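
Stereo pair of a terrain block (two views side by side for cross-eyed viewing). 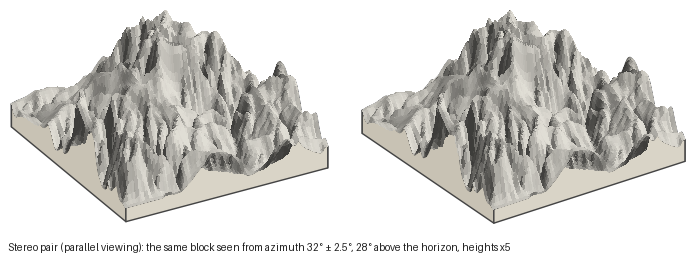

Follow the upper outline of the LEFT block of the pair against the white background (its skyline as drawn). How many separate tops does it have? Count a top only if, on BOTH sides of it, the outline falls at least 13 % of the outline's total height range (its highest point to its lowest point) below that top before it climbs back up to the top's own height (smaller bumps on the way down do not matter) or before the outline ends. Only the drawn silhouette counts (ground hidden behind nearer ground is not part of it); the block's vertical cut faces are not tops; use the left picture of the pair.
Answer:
2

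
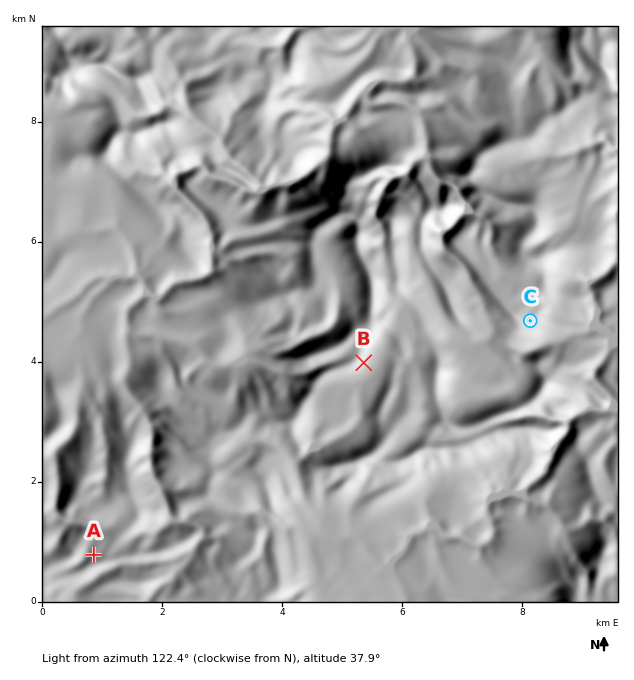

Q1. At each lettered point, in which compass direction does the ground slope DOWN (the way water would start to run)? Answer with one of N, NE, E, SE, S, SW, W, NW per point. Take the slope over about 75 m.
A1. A N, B SE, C E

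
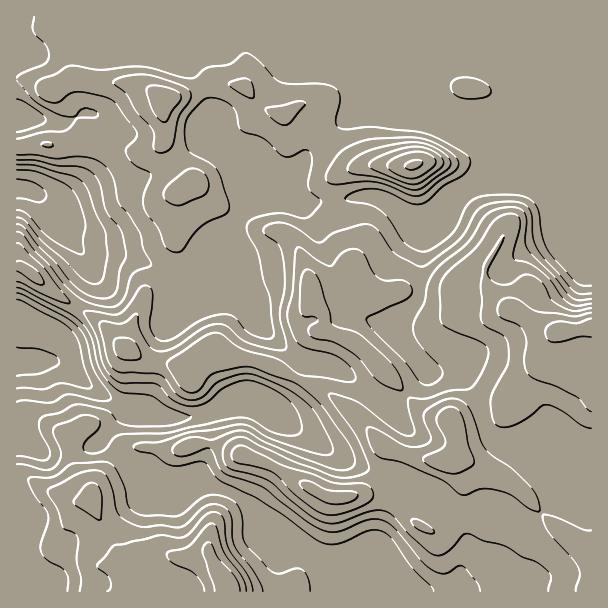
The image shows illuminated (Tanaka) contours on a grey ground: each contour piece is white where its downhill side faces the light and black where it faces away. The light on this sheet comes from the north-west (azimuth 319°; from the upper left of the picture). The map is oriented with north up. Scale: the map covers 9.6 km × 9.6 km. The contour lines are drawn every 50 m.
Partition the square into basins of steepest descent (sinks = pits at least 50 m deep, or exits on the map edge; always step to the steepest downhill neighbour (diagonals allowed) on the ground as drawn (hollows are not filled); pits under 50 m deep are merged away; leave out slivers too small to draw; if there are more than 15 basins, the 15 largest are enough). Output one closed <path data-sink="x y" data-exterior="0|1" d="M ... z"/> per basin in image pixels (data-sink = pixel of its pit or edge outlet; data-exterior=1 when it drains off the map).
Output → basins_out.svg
<path data-sink="17 188" data-exterior="1" d="M222 82l-12 2-18 8-25 6-4 9 3 22-2 11-5 6-9 5-19 0-11-5-31-6-8 0-13 5-51 1-1 120 8 2 29 24 43 27 27 29 20 12 45 8 13-13 6-3 11 0 9 4 18 2 27 8 31 16 20 8 27 19 35 38-7 26-6 10-10 10-15 5-15 0-77-40-18-4-21-9-21-1-15 6-19 0-14-4-13 0-8 4-29 32-5 9 0 6-6 3-14 0-22-8-23-14-10-2-1 115 575 1 1-365-16-1-9-4-9-11-31 5-17 9-20 33-4 9 0 14 2 5-8-4-7 0-11 2-16 11-26 0-13-5-29 6-12-1-8-10-8-25-13-29-5-24 0-25 9-8 19-7-9-3-27-27-14-29-4-4-6 0-15 11-6 0-16-7-20-22z"/><path data-sink="17 122" data-exterior="1" d="M591 16l-574 0-1 130 52-1 13-5 8 0 19 4 23 7 19 0 9-5 5-6 2-11-3-22 3-8 26-7 24-10 27 4 20 22 16 7 6 0 9-7 12-4 4 4 14 29 27 27 9 3-10 2-14 8-4 5 0 25 5 24 11 21 7 26 7 15 9 3 16-1 14-5 19 5 26 0 21-12 13-1 7 2-1-17 4-9 20-33 12-8 36-6 9 11 9 4 16-1z"/><path data-sink="17 362" data-exterior="1" d="M21 266l-5 1 1 209 10 2 17 10 28 12 14 0 6-3 0-6 5-9 32-34 18-2 14 4 19 0 15-6 15 0 60 20 21 14 41 20 15 0 12-4 15-15 11-32-35-38-27-19-20-8-31-16-20-6-25-4-9-4-11 0-6 3-13 13-45-8-20-12-27-29-43-27z"/>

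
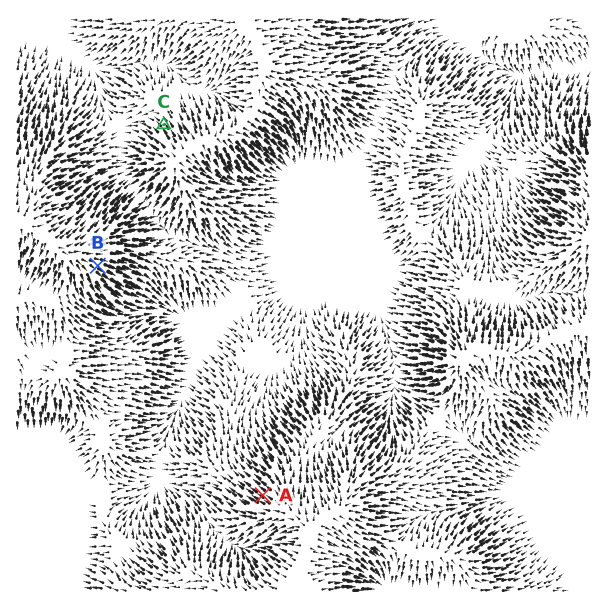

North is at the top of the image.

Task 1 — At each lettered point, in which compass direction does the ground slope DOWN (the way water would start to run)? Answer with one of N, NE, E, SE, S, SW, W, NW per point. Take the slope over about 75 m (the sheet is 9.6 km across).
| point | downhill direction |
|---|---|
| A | NW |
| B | SE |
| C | NW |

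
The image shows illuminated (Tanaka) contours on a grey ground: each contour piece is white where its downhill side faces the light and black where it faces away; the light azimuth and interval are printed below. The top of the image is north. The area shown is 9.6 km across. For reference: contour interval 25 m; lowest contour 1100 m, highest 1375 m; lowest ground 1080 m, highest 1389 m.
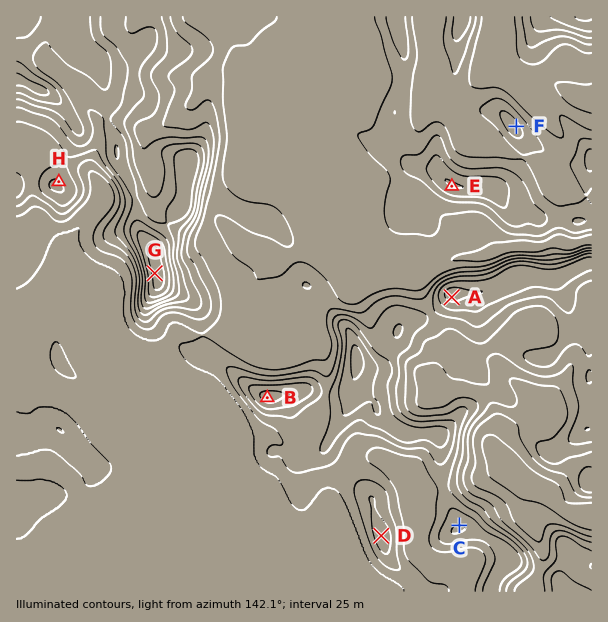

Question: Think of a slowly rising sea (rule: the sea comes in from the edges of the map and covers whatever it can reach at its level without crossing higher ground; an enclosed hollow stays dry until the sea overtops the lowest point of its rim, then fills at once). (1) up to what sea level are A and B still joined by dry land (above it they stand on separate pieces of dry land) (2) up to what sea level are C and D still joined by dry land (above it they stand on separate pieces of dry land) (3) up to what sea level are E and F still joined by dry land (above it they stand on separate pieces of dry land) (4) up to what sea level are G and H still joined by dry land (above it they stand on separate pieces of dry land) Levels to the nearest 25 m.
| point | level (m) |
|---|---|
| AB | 1225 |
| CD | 1200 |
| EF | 1175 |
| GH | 1275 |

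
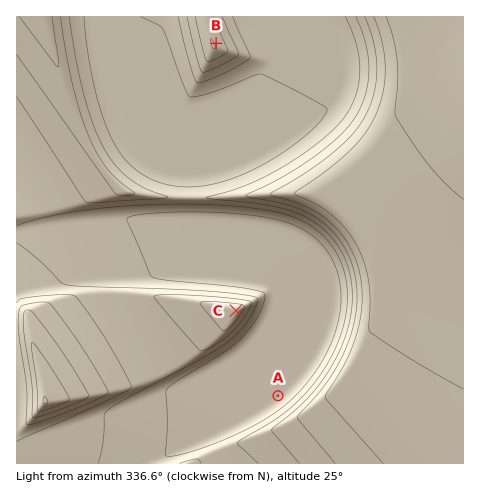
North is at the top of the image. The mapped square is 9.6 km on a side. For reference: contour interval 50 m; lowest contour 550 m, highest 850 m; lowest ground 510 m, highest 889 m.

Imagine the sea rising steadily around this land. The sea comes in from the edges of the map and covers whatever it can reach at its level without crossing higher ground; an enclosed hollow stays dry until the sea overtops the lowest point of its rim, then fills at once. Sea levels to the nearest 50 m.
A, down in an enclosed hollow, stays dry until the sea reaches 550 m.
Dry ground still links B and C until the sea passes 600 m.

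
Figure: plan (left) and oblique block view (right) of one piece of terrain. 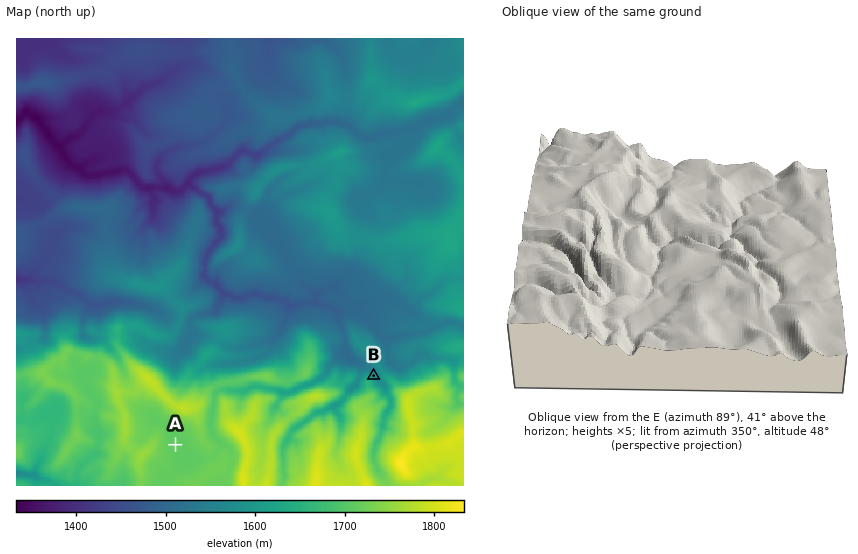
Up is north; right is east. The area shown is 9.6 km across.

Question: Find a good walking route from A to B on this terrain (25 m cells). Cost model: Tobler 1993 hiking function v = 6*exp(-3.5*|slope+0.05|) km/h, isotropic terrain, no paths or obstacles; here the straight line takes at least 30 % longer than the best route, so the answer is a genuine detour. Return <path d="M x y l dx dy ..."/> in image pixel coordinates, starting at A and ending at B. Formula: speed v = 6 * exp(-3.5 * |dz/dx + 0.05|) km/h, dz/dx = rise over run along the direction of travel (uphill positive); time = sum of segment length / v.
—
<path d="M175 445l12-12 12-6 2-2 16-33 7-3 25 0 2-2 15 0 3 2 3 0 2 1 7 0 5 2 4 0 9-5 8-2 9-5 2-1 9-4 6-6 2-1 2 0 5 2 13 0 6 3 4-2 2 0 4 2 3 3"/>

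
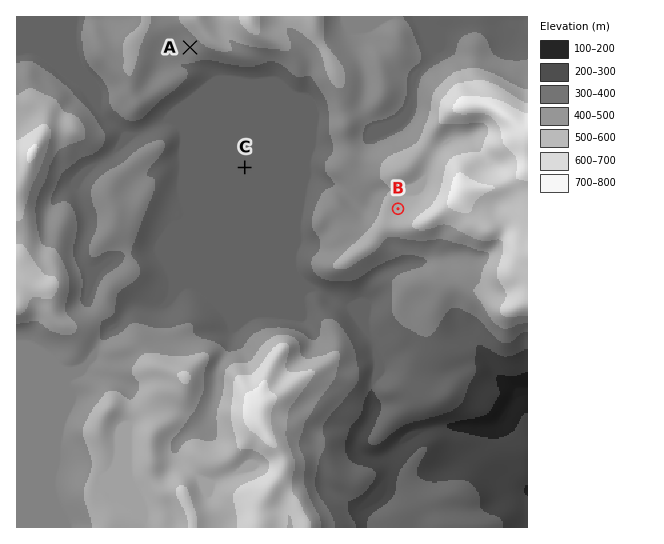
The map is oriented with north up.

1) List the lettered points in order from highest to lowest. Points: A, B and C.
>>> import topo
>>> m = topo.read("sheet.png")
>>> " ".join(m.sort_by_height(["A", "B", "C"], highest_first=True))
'B A C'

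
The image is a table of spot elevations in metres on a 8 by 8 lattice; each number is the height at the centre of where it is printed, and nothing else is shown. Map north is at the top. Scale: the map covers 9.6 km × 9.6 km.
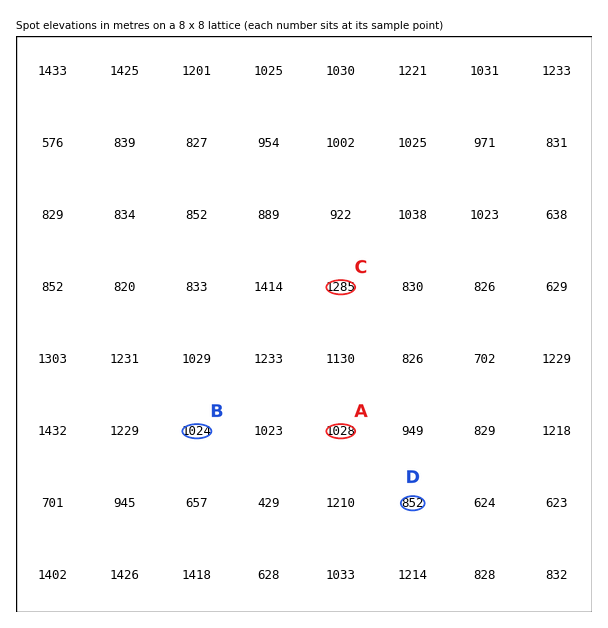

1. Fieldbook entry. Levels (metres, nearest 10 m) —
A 1030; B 1020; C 1280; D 850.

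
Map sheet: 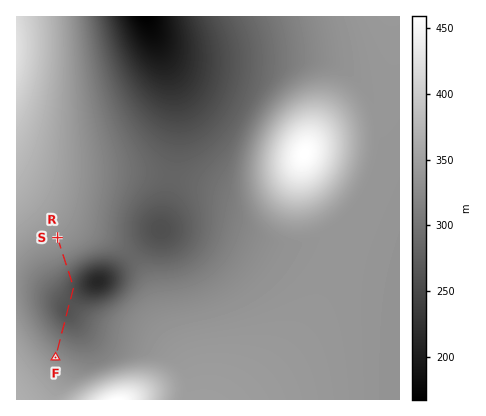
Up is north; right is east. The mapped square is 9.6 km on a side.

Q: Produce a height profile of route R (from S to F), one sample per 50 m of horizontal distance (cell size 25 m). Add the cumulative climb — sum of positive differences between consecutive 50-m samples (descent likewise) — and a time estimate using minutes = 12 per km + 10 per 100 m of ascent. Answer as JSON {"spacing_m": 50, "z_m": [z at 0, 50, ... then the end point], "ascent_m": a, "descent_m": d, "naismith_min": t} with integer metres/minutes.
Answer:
{"spacing_m": 50, "z_m": [336, 335, 333, 332, 330, 329, 327, 325, 323, 320, 318, 315, 311, 308, 304, 300, 296, 291, 286, 282, 277, 273, 269, 265, 262, 259, 257, 257, 258, 259, 260, 261, 262, 263, 263, 263, 263, 263, 263, 262, 263, 264, 266, 269, 273, 276, 280, 283, 287, 290, 294, 297, 300, 303, 307, 310, 313, 315, 318, 321, 323, 326, 328, 329], "ascent_m": 74, "descent_m": 80, "naismith_min": 45}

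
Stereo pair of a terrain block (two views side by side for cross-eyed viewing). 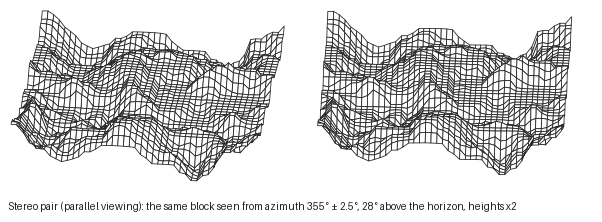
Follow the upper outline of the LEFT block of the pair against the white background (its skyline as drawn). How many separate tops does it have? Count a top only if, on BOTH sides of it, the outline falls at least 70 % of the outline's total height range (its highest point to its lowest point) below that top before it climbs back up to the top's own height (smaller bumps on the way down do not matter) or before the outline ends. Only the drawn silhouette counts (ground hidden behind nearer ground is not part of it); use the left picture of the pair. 0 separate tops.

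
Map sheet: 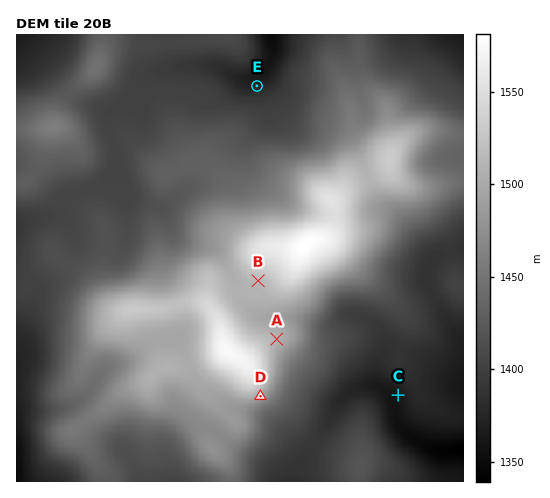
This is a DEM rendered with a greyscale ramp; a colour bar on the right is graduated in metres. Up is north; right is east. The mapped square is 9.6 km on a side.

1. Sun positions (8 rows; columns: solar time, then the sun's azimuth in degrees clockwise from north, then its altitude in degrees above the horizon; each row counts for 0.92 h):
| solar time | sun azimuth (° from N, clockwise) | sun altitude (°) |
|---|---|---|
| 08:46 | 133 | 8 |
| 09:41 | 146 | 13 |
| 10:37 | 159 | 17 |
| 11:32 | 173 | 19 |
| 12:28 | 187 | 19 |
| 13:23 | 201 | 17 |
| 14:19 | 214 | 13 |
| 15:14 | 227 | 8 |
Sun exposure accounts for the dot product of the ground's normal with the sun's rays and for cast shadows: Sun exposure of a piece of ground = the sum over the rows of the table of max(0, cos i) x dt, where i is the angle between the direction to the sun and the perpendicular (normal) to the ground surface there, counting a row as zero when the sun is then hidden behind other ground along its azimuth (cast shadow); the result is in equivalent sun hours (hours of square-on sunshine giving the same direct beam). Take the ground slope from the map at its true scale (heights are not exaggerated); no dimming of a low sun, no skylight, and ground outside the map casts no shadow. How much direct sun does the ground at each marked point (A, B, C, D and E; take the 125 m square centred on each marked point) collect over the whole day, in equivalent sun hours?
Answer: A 1.9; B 2.1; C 2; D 2.7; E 1.4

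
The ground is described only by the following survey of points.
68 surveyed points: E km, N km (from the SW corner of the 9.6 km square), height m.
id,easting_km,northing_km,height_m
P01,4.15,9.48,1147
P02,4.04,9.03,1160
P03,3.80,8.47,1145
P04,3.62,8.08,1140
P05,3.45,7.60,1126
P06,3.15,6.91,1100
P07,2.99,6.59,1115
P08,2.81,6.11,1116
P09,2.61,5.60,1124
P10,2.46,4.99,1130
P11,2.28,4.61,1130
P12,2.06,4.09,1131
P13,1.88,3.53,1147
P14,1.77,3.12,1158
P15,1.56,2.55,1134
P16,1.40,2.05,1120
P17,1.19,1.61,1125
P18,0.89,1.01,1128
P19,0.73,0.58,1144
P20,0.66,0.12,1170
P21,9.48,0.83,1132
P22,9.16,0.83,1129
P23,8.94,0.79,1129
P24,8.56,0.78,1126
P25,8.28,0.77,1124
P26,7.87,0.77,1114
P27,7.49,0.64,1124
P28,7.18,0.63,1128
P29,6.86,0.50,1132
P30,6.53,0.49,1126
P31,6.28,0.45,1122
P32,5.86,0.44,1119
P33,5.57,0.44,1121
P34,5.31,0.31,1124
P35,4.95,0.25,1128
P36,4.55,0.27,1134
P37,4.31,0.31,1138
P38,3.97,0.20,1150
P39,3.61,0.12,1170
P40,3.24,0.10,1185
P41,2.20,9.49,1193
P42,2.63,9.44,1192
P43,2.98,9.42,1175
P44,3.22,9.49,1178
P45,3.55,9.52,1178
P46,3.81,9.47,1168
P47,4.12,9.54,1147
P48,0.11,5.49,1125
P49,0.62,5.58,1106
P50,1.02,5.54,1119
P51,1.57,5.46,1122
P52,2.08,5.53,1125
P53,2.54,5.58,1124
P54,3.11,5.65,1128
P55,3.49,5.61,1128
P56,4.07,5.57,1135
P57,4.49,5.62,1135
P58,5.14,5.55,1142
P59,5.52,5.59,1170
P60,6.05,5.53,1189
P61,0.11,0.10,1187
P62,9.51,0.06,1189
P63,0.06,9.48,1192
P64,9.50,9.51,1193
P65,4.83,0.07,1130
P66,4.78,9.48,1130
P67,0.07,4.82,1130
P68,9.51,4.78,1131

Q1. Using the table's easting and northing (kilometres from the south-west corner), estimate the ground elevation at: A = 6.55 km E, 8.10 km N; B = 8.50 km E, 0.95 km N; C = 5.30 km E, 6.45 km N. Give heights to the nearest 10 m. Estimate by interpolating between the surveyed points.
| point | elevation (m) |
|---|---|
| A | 1140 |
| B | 1120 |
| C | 1150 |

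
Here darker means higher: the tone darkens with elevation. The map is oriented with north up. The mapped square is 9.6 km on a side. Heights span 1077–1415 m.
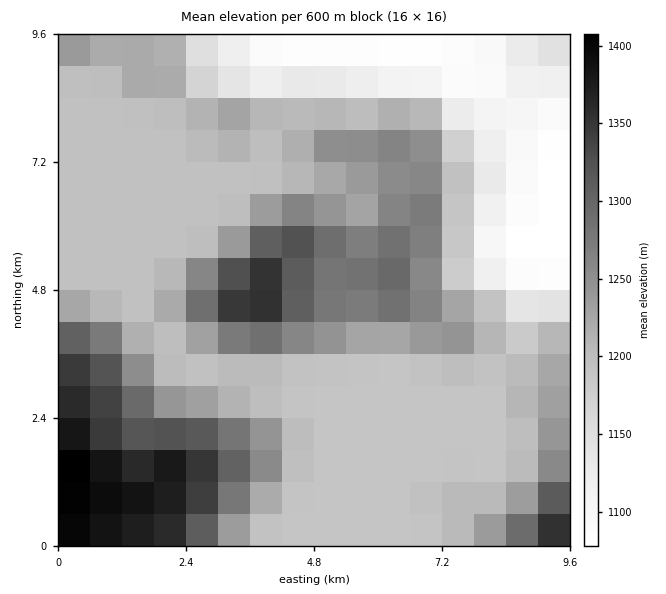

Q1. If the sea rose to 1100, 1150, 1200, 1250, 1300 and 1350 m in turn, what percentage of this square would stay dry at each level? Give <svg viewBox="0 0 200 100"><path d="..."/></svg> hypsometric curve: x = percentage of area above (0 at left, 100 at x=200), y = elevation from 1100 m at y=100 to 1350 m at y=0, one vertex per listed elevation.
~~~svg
<svg viewBox="0 0 200 100"><path d="M182 100l-15-20-69-20-44-20-26-20-14-20"/></svg>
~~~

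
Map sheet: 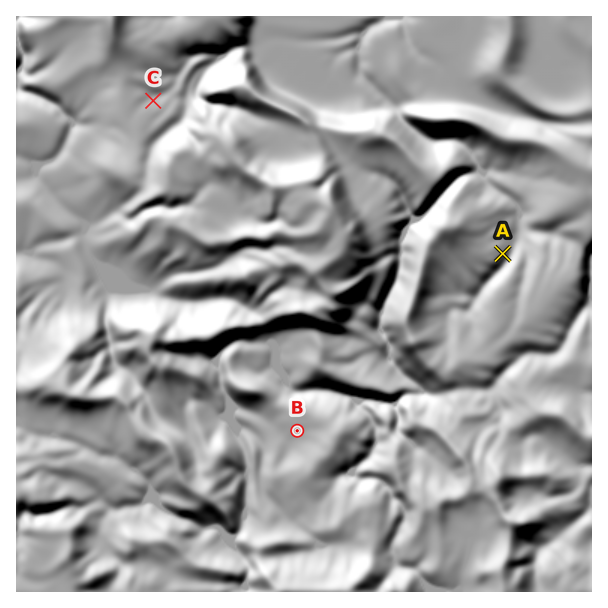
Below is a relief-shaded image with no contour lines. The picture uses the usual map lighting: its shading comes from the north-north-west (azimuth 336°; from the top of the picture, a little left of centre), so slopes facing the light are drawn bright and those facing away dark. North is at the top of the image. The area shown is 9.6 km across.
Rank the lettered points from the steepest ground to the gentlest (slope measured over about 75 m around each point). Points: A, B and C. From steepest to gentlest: A C B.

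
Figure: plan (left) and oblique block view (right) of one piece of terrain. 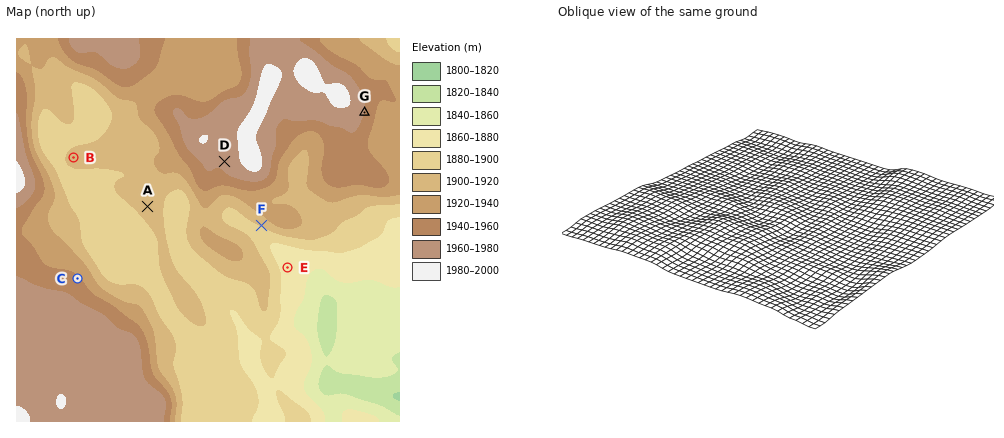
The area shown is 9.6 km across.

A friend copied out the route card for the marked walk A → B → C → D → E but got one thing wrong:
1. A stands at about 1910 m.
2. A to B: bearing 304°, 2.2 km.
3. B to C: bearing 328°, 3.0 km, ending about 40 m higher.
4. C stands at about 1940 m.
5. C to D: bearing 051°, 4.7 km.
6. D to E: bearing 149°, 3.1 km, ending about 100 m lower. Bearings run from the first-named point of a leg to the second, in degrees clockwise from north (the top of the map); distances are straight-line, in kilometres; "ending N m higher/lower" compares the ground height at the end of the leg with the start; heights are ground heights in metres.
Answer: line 3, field bearing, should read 178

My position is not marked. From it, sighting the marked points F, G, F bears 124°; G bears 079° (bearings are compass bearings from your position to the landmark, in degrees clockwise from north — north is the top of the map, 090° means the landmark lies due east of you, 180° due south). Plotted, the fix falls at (154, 153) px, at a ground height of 1920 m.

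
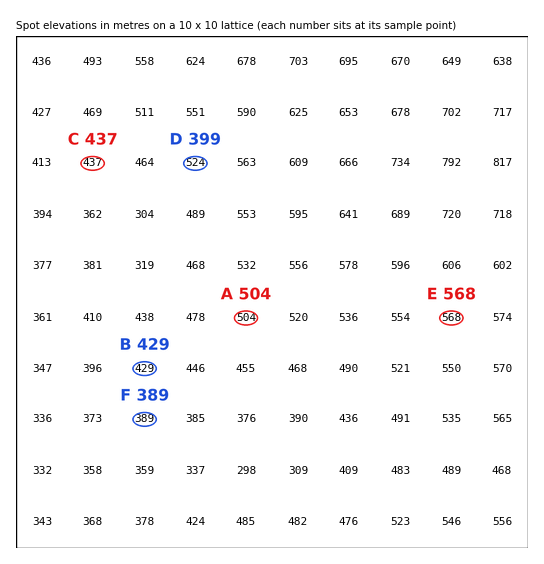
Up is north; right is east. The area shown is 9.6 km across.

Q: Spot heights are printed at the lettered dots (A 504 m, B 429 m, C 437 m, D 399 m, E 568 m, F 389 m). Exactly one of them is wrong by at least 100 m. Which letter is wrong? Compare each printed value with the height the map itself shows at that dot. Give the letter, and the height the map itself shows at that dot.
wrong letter D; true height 524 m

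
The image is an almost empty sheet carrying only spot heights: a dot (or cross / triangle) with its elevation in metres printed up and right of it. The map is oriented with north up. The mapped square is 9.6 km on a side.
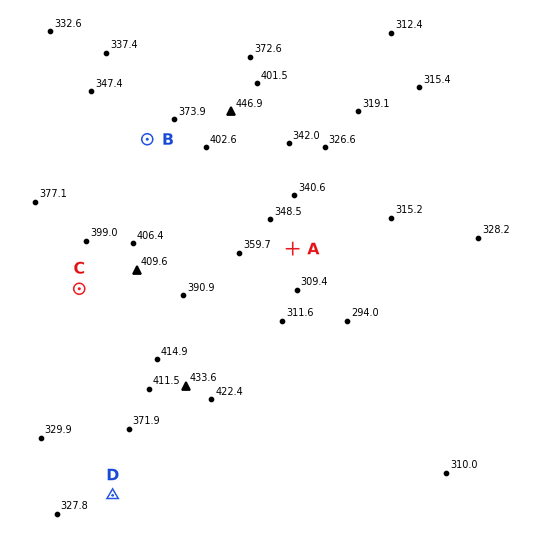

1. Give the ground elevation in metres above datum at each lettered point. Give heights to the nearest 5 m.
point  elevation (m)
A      325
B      370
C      395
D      345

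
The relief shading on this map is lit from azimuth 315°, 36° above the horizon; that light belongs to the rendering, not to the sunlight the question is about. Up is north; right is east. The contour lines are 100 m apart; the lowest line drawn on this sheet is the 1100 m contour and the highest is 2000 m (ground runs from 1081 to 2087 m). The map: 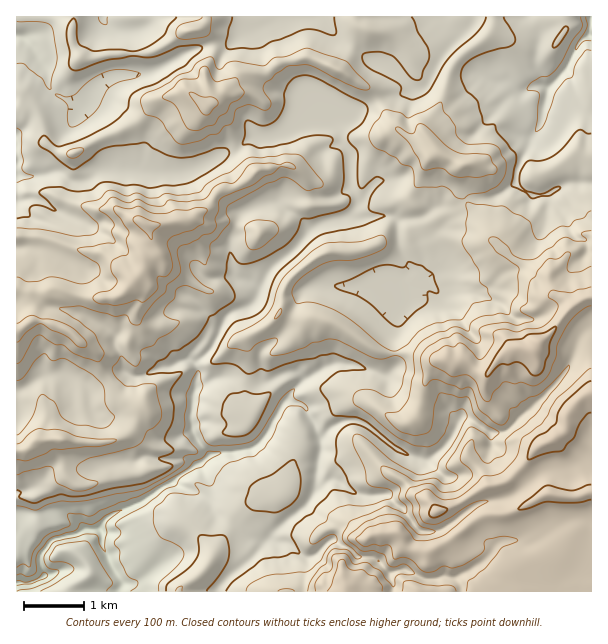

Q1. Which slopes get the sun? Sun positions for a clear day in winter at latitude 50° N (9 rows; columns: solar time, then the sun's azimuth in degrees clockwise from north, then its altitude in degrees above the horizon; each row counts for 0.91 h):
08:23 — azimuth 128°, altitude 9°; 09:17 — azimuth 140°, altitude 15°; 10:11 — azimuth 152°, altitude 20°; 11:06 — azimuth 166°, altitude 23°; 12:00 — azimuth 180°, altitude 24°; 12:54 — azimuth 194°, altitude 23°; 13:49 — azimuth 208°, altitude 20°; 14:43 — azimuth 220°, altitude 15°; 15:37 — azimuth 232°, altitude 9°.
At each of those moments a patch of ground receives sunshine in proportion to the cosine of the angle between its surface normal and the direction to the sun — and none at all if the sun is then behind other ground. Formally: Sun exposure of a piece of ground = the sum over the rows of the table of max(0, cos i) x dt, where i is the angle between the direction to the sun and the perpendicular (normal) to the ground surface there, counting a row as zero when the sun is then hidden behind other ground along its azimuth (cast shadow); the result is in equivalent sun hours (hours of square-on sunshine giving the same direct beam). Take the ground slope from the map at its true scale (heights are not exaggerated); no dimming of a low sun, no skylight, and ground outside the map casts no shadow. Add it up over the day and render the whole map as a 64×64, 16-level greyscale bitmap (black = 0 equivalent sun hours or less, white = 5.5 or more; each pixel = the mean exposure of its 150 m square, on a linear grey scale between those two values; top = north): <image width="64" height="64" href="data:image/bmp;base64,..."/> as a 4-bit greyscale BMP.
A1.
<image width="64" height="64" href="data:image/bmp;base64,Qk12CAAAAAAAAHYAAAAoAAAAQAAAAEAAAAABAAQAAAAAAAAIAAATCwAAEwsAABAAAAAAAAAAAAAAABEREQAiIiIAMzMzAERERABVVVUAZmZmAHd3dwCIiIgAmZmZAKqqqgC7u7sAzMzMAN3d3QDu7u4A////AAAAI3qZlkVmVGq6dEREMjNXRWZmZFUxEiRmd3Znd3d3pxAAJpdFqWMQFJuVIREAASIVVEIhMAEhMzVmd3d3d3brN3VWVDiIhTERSJhSEQABEQQwEAUyjd3cc0Znd3d3d7lJ3cdDSHd3UyM1h2UyESERRCAAKe+5mpmpVVZnd3d3iZJXUzN3d3d3dlRWZlMzNoQgAZvZqnaJh3h1VUVmd3eJtQABM1Z3eJqpYzVmZkZ4dkFLzt2WABSJh4hmZlZnd3itpBACRnd4mqhURWd4ZWVFZjEkZ3MAADipmamHdmZ3Z3eah5ZHd3eIdlVFd4iGQzI2QQAAACrXInq7upiHdmd3ZVbOy0ATZmZVVGZ3iIhjE0MgAAAAWc7EFYiby5mZmP/9ze3N6UATRUREZWd4iIYzIgAAAAJnIluCAAOMzN3cqK/////v+zEiETVVZmdnd0IyAAAAKHMAAZyoYyObmJy4ad7L3///9xAWZFZmZmZmZUEkZlZzAAAAFrzIQhEAEsuoiFNGm87/1SIkVUVVVWVVVXZovHEAAAABAUiFISMy3cp2ZmVVRHm+kQNERERVZVVnd4hyAAAAJFIAFal2ZlXv7aiZmYdkERNqchERE0VlVVeJmCAAAABIYgASe7mYdqzc3u7u3Lu7qrp5dCASVWZlVomUAAASABRDEURa7tmHBJzdqYm8yoUyIl7//oM1ZlRnd0EBWsuEIkUlZkNqq5cRABAAAAJpmphUh4mbt0VlRWRDAEvuzIYzERMREQFpmCIAAAARI0i7qYZmZ3eZZFU2liAWzaq5dUMCroEREleZRDIhJEVmeKmHdomHd3mEQ0iLy822JXdlVX3ZZSEkV5pmVVVFV3iIdVZ1VmZmaKUSd4ibuTAjV3eam7ZoZDM1mmZVVmZmd2RVVVVWVlVFmXq5mHZTESRoms6qp5iIQhFahURWZnd1ISV4l0NEVlNZlFd2VCIiNXmt7sqqm72UERLJVVZ4mnIAAUipd1Rnd1R3QjQyESNVWN792arL3scyELqIiKu7ZYpBAUiKupmquomnMhElh1V53cyla8u7t1Mxuqq73tq7uaqWJGfMu7ve7buois3KmHipeGE5u7mJZUO6qs7/t2innKvKg2zcqIze3MvN3IZmQxI0ISOKqZhmVaqt3clUR4rKrMyGNqq6ZpvN3d2kEAEhABEBMzM2eIhmrN3tYjRmeqq7q5dCJazIeavNtyEjIiAAAANlEAAYqHVL23MRJYmadniZl0MAFruImrlBEjRDIQAAAQAAAAGahxEhABR6vJuWREVYdBABSnVVMREkREQhAAAAAAAAAEy5MiJGit/+28qHd4upYhI1URAAE0RFVDMhEAAAATVlRs13i7q6mazczclnu7l2Q0VBABI0RVVUVDMjIRERR3hiOXVWZTEQE5urqaymVEVERYUzNEVVVVVVRWVmVFVkRBAAMyERIyJWaIbO2DIjRWVDjKdmd2ZVZmVmZmd3d2NUIRFVVEREVpdFecuEepZ4dkIp7JmZh2d3ZmZmd4h2REVTIlVVVWiZZDZ6lliXd4qoYxF+/u3LqYd3ZniJmZdBIUZCRFVomochVmhleqhni9uGMRObqs3KeHd3iZmIdCEQJnOYmYYhAAR2h1i7qJiJzbljEAARJYdod3iYiIZVMhEhFGVDEAABaFeXm93OyYeKuoUxAAABJGd3d2VVVVRDIQAlAAABETZXu5iszNqrhTNWdlMRERETVWiHd2UzREQzEAAAEhJHvMt0EBJGiHUxAAI4updVVDR3hmd2ZEMyNEMjIyQzaKp3gwAAAAA2h3UiJHrM3Ld4mqu5dndkMzMiREVUZVmWIQAQAAAAAAGd3Kh3ZmRDV3ZmeHmZmGUxIzIkVVRVVBEQAQAAAAAAAWnP7Lmau7lWhlRFmZmZrMoyWpdEMxAAE0MhAAAAAAAAATru7MynaHeIZVWLq93czaaaq6h3eHZXhkIQAAAAAAAAE3ze6lNGZniJqZ3c3tu6llVomplombzIZUMhESIyIQABACVTMzVmeau9q9yGd2RmIRNoiHmaqauXd3d3eJdkMyAAAAFERGd6zLqndiABJDQgACZ2aJcgAoqpmIis7cmGQgAAADZlaJvcuXVBAAABMjMzI1N1UxAAFqu6marO7LhjIQASI0ZmeImXVSIhAAE0VEVDM7ZTMhAAJZqqqpvfy4VndlVVVlMzNVJCJFZTJWdmRVQ0mGREQzISN7uYic28iKy4dmZmZUMyEAFEVEVEZmZVZVV3VWZmVENGrLmZmdu93bh3d2ZmZUAAAEVVVWRFZlVmZ2ZVVnZlVVZ5qqplae7XV3d3ZnipQRERJlRVZ1VXZGZnZVV4d2ZUIQAlhTM2Z1RXd3d5vepmVEM1ZUVVZlRTRmdEVoqodlQgAAEQIwFWeamHib79YzRWdkRVVWZomJYjZkRFad24dlQgAAAzAUVnrMzO/qMSNWh2VGdnd4iJqlJmRVZnve3LqXQQABIRAAFZ3/2CEjRWeHdkWZiIiImrpEVVZ3ZVR5qqqnQhACAAARAkUQAUZ3iId3U3qqqZmIq1I0V2eFERABEkiZZDMhIiERAAASWKqYdmd0NqupiIZ6khV2Z3ZDIiIiIo//yGVVREMhI0WKupdmZnZDSId2dle4HKiHZmVFZmVERFeHdmZlVERVZ5hlVmZmZ3U1ZVZ4ZouIiIZVZVeIh1QgAGiHd2ZmZmZ3ZERFVmZndlVVVWd3ZU"/>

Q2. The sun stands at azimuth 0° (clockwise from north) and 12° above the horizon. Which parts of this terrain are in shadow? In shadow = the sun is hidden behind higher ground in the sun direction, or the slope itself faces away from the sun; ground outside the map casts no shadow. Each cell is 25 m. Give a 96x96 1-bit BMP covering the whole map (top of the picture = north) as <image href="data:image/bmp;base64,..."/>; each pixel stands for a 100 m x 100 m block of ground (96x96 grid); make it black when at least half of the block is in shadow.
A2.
<image width="96" height="96" href="data:image/bmp;base64,Qk2+BAAAAAAAAD4AAAAoAAAAYAAAAGAAAAABAAEAAAAAAIAEAAATCwAAEwsAAAIAAAAAAAAA////AAAAAADwGAAHgAAAAAAAAAD8HCAHwAAAAwwAAAD/ACABwAAAB//gAAD/4YAAAAAAD//wAAD/44AAAAAAf/P4AAD//4AAAADA/+AMAAD//8BwAAHh/sAAAAD//+BwAAHz/gAAAAD///h4AAI//wQg4AD///xwAAAcBh8x+AD///4AAAAAAD+P//z///4AABgAAD/H//////8AABwAAH/j//////8AAA4AAODwD/////+AAAcAAfA/A/////+AAAAAP+Afwf/////AAAAA/wAH4AD/z//wAAAA/4AB4AD/gP/wAAAADwDAAQD//wf4AAAABAHwD8D//8B+AAAAAHnwB/D///Af+AAAAfwgB/D//////wAAA/8AA/h///+Z/4AAB/+AA/gP//gB/4AAD//DgPwAABOD/8AAH//DgBgAAAfCA+AQP//nwAAAAAfAAeAef///8AAAAAeDAOAP/gf//gEAAAAAAHAH+Af/PwGAcAAAADiB8Af+fwGA+AAAAD/AAAf//4HB/AAAAB/AAA///4Dn/AA4AA8AAA///8D//gA8CH/AAA///8D//jwd///wHA/5/+D//v8F/////g/x/+D//f/h/////48g/PD////8f////4AAfPj//P/+P9///4AAGfj/8f/9H+f/4AAAAHz/4//+BfH/wAAAAH7/g//+AfB/AAAAAH9/B//CQHh8AAAAAD84D//A4DgQAAAAAB8AH//A8AgAAAAAHx8Af//h8AAAAAAAH48H///7/AAAAAAAAYcP/////YAAAAAAAAMAAD//gYP/AAAAAAAAABH+Acf/8AAAAAAAAAD/A8P/+AAAAAAAAYH/w+P//AAAAAAAAAH/h+H//AAAAAAAHAEfx/B//AAAAAAAPAA/x/g//gAAAAAAcAA/4/wEfgAQAADAAAB/8fwADAAAAADwAMj/+PwAAAAAAAAAALz/+D7AAAAAAAAAD/3/+AHwAAAAAAAAH/ASHgH8AABAAAAAf8AA/8P+A/zgAAAD/wAAf//+D//wAAAHgAAAP/8CAA//AAAOAAAAf/+wAB//ggAAAAAAP//4AB//x8AA4AAAB//gDh//z+AA8AAfAf8AD///wP9z8AA/gP8AH///wBg/+AB/4BwAH//4AAAP/AB/4AAAH+8AAAAP/8H/+AAAH2AAAAAcH+P//AAAH4AAAAAAB/v//4AAP4AAAACAAf///+AADAAAAACAAD/v/+AAAAAAAADAAA+H/+AHAAAAAACAAAeD//AfwAAAAAAAAAPD//Af4AAAAAAAAAf8f+B/4AAAAAAAMAP8H4P/8AAAAAAAfAA4Dw//8AAAAAAAfgAAAD//4AAAAAAA/8AAAH//wAAAA8AA//4AAH//AAAAA+AAf/+AAB/8AAAAAfAAf//4AA/wAAAYAfgAD//8AAHAAAAeAPgAAH/+AAAAOAAfAHwAAAD/AAAAfAAHADwAAAA/gAAAfAAAAB7AAAAfgAAAeAAAAA7gAAAGAAAAAAAAAAfAAAAAAAAAAAAAAAAAAAAAAAAAAAAAAAA="/>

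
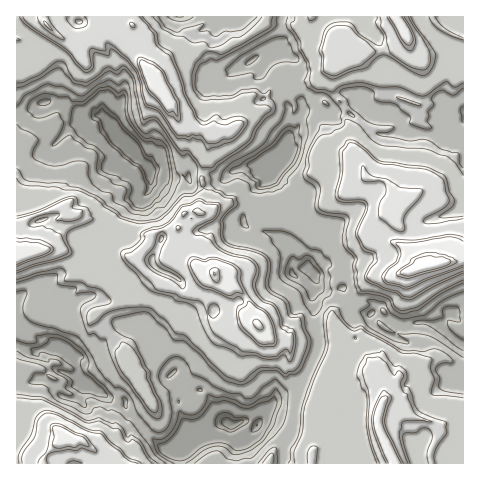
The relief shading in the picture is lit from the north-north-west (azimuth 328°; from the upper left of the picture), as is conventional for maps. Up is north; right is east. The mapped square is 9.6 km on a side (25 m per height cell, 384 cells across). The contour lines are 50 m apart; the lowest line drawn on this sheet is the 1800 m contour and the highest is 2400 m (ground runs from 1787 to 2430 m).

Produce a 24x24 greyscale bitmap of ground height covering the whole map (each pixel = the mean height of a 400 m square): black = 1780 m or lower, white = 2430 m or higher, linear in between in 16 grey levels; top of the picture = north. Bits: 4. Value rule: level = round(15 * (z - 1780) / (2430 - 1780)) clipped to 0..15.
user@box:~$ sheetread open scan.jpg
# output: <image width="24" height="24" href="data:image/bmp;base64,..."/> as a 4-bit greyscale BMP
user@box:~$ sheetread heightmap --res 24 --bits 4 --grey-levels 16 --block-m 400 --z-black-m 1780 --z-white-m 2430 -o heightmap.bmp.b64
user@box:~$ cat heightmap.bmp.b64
<image width="24" height="24" href="data:image/bmp;base64,Qk2WAQAAAAAAAHYAAAAoAAAAGAAAABgAAAABAAQAAAAAACABAAATCwAAEwsAABAAAAAAAAAAAAAAABEREQAiIiIAMzMzAERERABVVVUAZmZmAHd3dwCIiIgAmZmZAKqqqgC7u7sAzMzMAN3d3QDu7u4A////AJu6qYUzVEZoiIq4iIrLl2QzMiRXiIyomImXZVZDISNXiIypiHZURGdVRFNWiIuod1VDRnZVV2VmiJqodVQzV3VVeIiGeJqIdkM1Z2VnirynaIdlVFVWdlZ4qtyWZ2VVRFVmd3eJqsp1VVV3VFVneImqzKdURXm7lph4iJms3KdDRYre7MyoiJmqqHVVVoq93aqYiImqhVVVVpq6q4mphkWKplVVd4u6qIiHZTNXdlVVeau7qGVVQyFGZUNGibqqmFVVMhJXhkM2iaiIdlVDICSJqXU1eIdmZVRDEle6mYZVZmZmZVNEI3vId3ZVZlZ3ZXZXVY2nVVVWiHeIh4h5iKuXZVVWmpiaiIiqqqmHd2VXmqm7iJupqqhmZmdoiYnJiA=="/>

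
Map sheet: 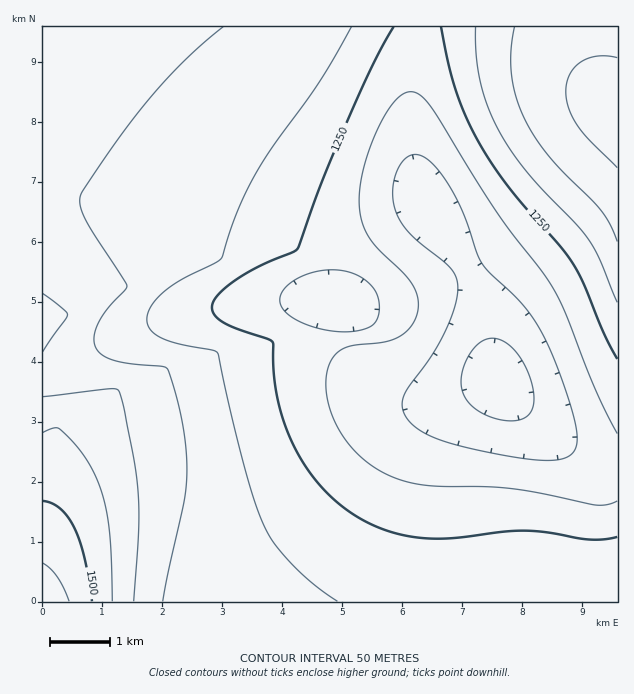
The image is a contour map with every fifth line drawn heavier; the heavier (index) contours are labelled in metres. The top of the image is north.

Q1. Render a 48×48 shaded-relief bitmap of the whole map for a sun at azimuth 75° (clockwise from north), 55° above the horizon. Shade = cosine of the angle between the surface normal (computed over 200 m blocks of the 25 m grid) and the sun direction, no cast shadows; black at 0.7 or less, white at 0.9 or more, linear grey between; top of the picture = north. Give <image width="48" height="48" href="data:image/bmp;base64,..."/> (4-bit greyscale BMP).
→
<image width="48" height="48" href="data:image/bmp;base64,Qk32BAAAAAAAAHYAAAAoAAAAMAAAADAAAAABAAQAAAAAAIAEAAATCwAAEwsAABAAAAAAAAAAAAAAABEREQAiIiIAMzMzAERERABVVVUAZmZmAHd3dwCIiIgAmZmZAKqqqgC7u7sAzMzMAN3d3QDu7u4A////AN3u7u7cuqqpmZqqqqqqqpmZmZmZmZmZmc3e7u3cuqqqqqqqqqqqqpmZmZmZmZmZmczd7u3cu6qqqqqqqqqqqqmZmZmZmZmZmbzN3d3cu6qqqqqqqqqqqqqZmZmZmZmZmbvN3d3cu6qqqqqqqqqqqqqZmZmZmaqqmbvM3d3Mu6qqqqqqqqqqqqqZmZmZmqqqmbvM3d3Mu6qqqqqqqqqqqqqpmZmZqqqqqau8zd3Mu7u7u7qru7u6qqqpmZmqqqq6qau8zMzMu7u7u7u7u7u7qqqpmZqqqqqqmaq8zMzMu7u7u7u7u7u7qqqqqqqqqqqqmaq7zMzLu7u7u7u7u7u7uqqqqqqqqqqZiKq7zMzLu7u7u7u7u7u7uqqqqqqqqqmYd6q7vMy7u7u7u7u7u7u7uqqqqqqqqZiHZqq7u7u7u7u7u7u7u7u7uqqqq7uqmYd2ZZq7u7u7u7u7u7u8y7u7uqq7u7upmHZlVYiru7u7u7u7u7u8y7u7qqu7u7qph2VVVZmZq7u7u7u7u7u8u7u6qqu7u7qYdlVEVZmZmru7u7u7u7u7u7uqqqu7u7qXZUREVaqqqqq7u7u7u7u7u7qqqqu7y6mHZUREVauqqqqru7u7u7u7u6qZmqu8y6mGVEREVbu7u7u6q7u7u7u7uqmZmau8y6l2VEREVbu7u7u7u7u7u7u7uqmZmavMy6h2VERERMy7u7u7u7u7u7u7uqmYmavMy6h2VURERLvMu7u7u7u7u7u7upmIebvMy5h2VURERKu7y7u7u7u7u7u7qpiHeLzMuph2VVREM6u7u7u7uqqqu7uqqYh3abzMuph2ZVREM6q7u6u7qqqqqqqqmYd3eszMuph2ZVREM6qqqqqqqqqqqqqZmId4q8zLqYdmVVREM6qqqqqqqqqqqqqZmIiavMy7mHdmVVREM6qqqqqqqqqqqqqqqqq7zMy6mHZVVUREM6qqqqqqqqqqqqqqqru8zMuph2VVVERERKqqqqqqqqqqqqqqu7vMzMuYdlVERERERKqqqZmaqqqqqqqru7zMzLqXZURERERFVZmZmZmaqqqqqqqru7zMzLqGVERERERVVZmZmZmZqqqqqqqru8zMzKl2RDM0REVVZpmZmZmZqqqqqqqqu8zMy6h1QzMzREVWZpmZmZmZmqqqqqqqu8zMy6hlQzM0RFVmd5mZmZmZmqqqqqqqu7zMy5hkMzM0RVZnd5mZmZmZmaqqqqqqu7zMupdkMzNERVZ3eJmZmZmZmZqqqqqqq7zMupdUMzNEVWZ3iJmZmZmZmZmqqqqqq7zMupdUMzRFVmd4iJmZmZmZmZmZqqqqq7zMupdUMzRFVmd4iZmZmZmZmZmZmqqqq7vMupdkQ0RVZneImZmZmZmZmZmZmZqqq7vMupdlRERWZ3iImZmZmZmZmZmZmZmqqrvMupdlREVWZ3iJmZmZmZmZmZmZmZmqqru7uphlREVmd4iJmZmZmZmZmZmZmZmaqru7uph1VFVmd4iZmZmZmZmZmZmZmZmaqru7u6h2VVVneIiZmQ=="/>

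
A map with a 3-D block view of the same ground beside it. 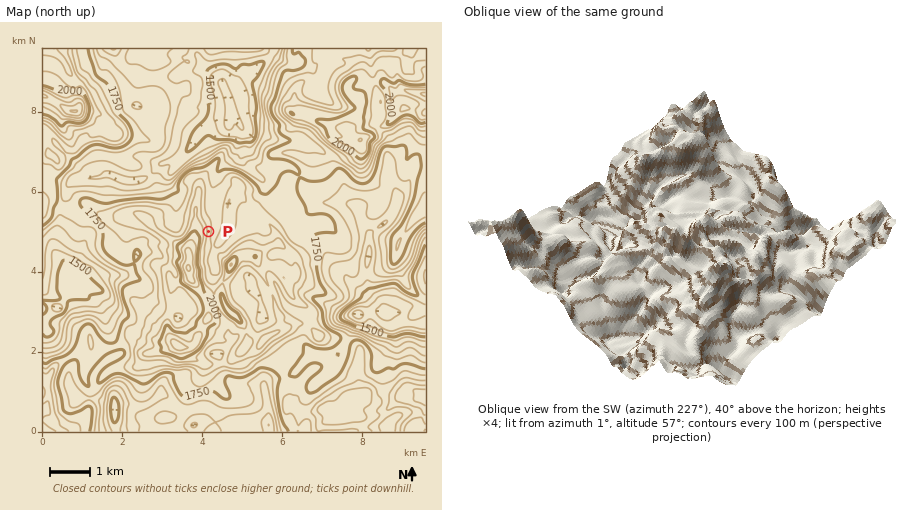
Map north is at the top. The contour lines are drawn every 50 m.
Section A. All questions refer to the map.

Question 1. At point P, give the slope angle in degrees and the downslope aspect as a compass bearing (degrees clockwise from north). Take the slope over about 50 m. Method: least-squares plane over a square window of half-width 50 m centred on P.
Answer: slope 26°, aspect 92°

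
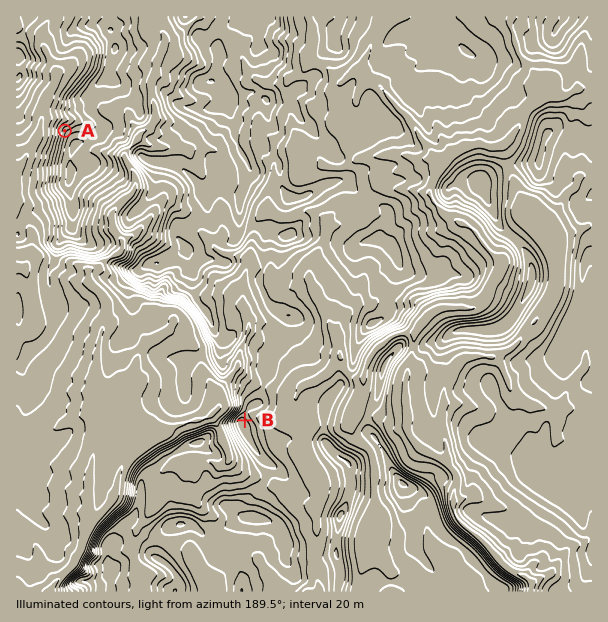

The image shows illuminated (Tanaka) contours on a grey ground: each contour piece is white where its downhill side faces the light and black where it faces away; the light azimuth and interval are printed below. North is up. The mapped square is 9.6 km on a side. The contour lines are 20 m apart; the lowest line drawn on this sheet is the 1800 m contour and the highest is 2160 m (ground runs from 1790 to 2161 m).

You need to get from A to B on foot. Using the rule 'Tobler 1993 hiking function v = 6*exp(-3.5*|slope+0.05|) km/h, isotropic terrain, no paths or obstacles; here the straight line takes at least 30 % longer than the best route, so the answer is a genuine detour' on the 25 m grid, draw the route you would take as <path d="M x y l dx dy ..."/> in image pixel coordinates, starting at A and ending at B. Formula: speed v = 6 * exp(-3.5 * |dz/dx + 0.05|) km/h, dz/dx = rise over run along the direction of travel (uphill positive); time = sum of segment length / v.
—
<path d="M65 131l0 15 18 36 0 13 6 12 0 11 7 15 3 3 6 3 2 1 3 6 0 5-3 6 1 3 0 6 5 9 0 4 3 6 28 29 21 10 54 54 3 2 3 0 3 1 6 6 9 18 0 6 2 3 0 6"/>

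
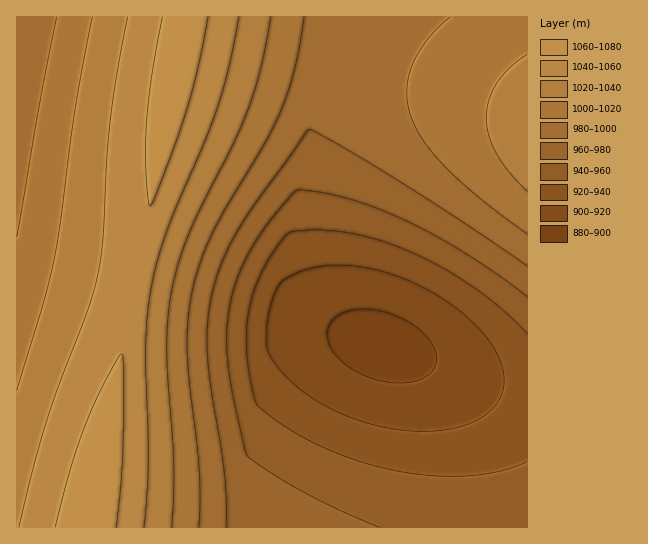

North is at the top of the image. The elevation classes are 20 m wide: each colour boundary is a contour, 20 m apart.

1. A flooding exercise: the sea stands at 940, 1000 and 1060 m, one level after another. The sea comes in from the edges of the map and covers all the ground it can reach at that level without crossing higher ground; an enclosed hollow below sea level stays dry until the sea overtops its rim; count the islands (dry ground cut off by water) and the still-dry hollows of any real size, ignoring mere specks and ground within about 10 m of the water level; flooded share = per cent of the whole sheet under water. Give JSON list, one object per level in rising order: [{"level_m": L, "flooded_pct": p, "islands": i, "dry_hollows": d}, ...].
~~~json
[{"level_m": 940, "flooded_pct": 21, "islands": 0, "dry_hollows": 0}, {"level_m": 1000, "flooded_pct": 53, "islands": 0, "dry_hollows": 0}, {"level_m": 1060, "flooded_pct": 95, "islands": 0, "dry_hollows": 0}]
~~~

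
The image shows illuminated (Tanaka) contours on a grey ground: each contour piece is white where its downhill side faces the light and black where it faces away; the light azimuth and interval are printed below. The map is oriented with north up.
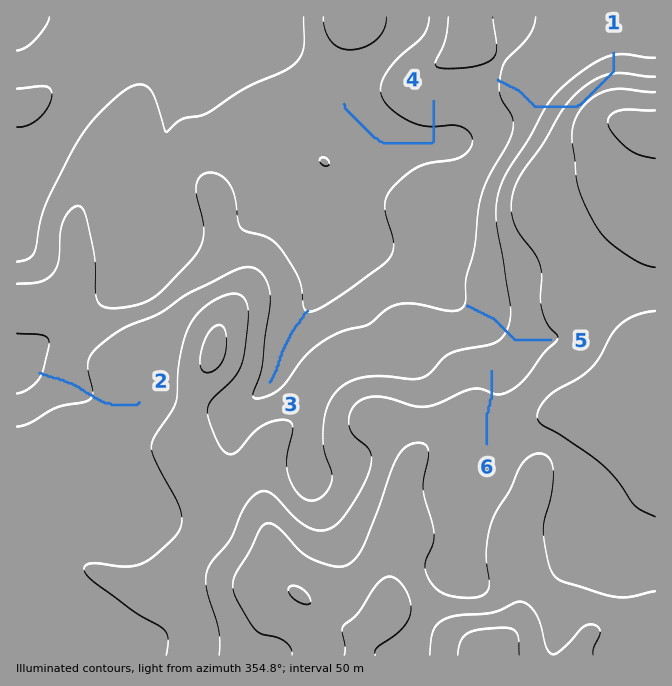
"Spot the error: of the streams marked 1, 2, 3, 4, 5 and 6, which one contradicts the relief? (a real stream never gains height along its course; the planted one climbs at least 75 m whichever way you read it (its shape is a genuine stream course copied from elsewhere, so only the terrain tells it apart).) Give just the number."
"1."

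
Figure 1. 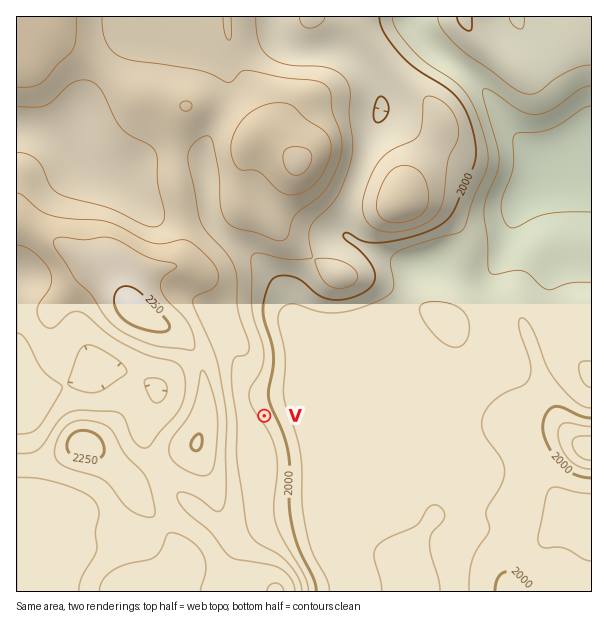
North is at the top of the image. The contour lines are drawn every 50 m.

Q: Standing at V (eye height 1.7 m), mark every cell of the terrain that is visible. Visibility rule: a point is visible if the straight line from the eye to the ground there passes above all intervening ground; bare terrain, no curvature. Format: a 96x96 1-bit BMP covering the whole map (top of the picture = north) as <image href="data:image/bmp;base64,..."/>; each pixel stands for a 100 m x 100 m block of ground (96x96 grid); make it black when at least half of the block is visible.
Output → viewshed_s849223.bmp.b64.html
<image width="96" height="96" href="data:image/bmp;base64,Qk2+BAAAAAAAAD4AAAAoAAAAYAAAAGAAAAABAAEAAAAAAIAEAAATCwAAEwsAAAIAAAAAAAAA////AAAAAAAAAAAAAAAAA8B/4A8AAAAAAAAAB8B/4B8AAAAAAAAAB8D/8D8AAAAAAAAAD8H/8H8AAAAAAAAAD8H/8f8AAAAAAAAAH8P/8f8AAAAAAAAAH+P/+/8AAAAAAAAAH/f/+/8AAAAAAAAAP///+DgAAAAAAAAAP///+AAAAAAAAAAAP///8AAAAAAAAAAAf///8AAAAAAAAAAAf///8AAAAAAAAAAA////+AAAAAAAAAAA////+AAAAAAAAAAB////+AAAAAAAAAAB////+AAAAAAAAAAD////+A4AAAAAAAAD////+D4AAAAAAAAH/////H4AAAAAAAAH/////P4AAAAAAAAP/////f4AAAAAQAAf//////8AAAAA4AAf//////8AAAAA4AA///////8AAAAA4AB/////+/8AAAAA8AB/////8/wAAAAA+GD/////8/gAAAAAeGH/////8/AAAAAAfMH/////8+AAAAAAf+P/////9+AAAAAAf////////8AAAAAAf////////8AAAAAAf////////4AAAAAAf////////4AAAAAA/////////wAAAAAA/////////wAAAAAA/////////wAAAAAA/////////gAAAAAAY4f////z/gAAAAAAAAf////h/gAAAAAAAAf////g/AAAAAAAAAf////AfAAAAAAAAAf////AfAAAAAAAAAf///+AOAEAAAAAAAf///+AOAMAAAAAAAf///8AMAMAAAAAAAf///wAEAMAAAAAAAf///gAAAAAAAAAAA///8AAAAAAAAAAAA///gAAAAAAAAAAAA//4AAAAAAAAAAAAB/+AAAAAAAAAAAAAB/wAAAAAAAAAAAAAB/gAABwAAAAAAAAAD/AAAD4AAAAAAAAAD+AAAHwAAAAAAAAAH8AAAPwAAAAAAAAAH4AAB/wAAAAAAAAAPwAAf/gAAAAAAAAAPgAA//gAAAAAAAAAOAAB//AAAAAAAAAAcMAD/8AAAAAAAAAAA/gD/AAAAAAAAAAAA/wD4AAAAAAAAAAAB/4DgAAAAAAAAAAAD/8DAAAAAAAAAAAAD/8AAAAAAAAAAAAAH/8AAAAAAAAAAAAAP/+AAAAAAAAAAAAAf/+AAAAAAAAAAAAAfg8AAAAAAAAAAAAA+AAAAAAAAAAAAAAA+AAAAAAAAAAAAAAA8AAAAAAAAAAAAAAAAAAAAAAAAAAAAAAAAAAAAAAAAAAAAAAAAAAAAAAAAAAAAAAAAAAAAAAAAAAAAAAAAAAAAAAAAAAAAAAAAAAAAAAAAAAAAAAAAAAAAAAAAAAAAAAAAAAAAAAAAAAAAAAAAAAAAAAAAAAAAAAAAAAAAAAAAAAAAAAAAAAAAAAAAAAAAAAAAAAAAAAAAAAAAAAAAAAAAAAAAAAAAAAAAAAAAAAAAAAAAAAAAAAAAAAAAAAAAAAAAAAAAAAAAAAAAAAAAAAAAAAAAAAAAAAAAAAAAAAAAAAAAAAAAAAAAAAAAAAAAAAAAAAAAAAAAAAAAAAAAAAAAAAAAA="/>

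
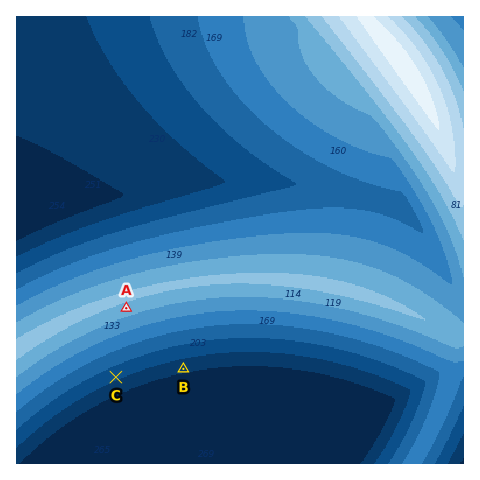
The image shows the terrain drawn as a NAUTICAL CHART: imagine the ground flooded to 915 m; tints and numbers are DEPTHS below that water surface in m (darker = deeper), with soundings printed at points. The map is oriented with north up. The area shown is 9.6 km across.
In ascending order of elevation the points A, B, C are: B C A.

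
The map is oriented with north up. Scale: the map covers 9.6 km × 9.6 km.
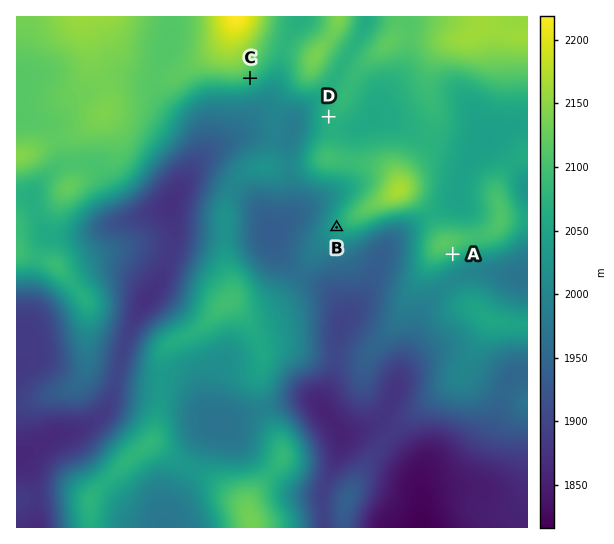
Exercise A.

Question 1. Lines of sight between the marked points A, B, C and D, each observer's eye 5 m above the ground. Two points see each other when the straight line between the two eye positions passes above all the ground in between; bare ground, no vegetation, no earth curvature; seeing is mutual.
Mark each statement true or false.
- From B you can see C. true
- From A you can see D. false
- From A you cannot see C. true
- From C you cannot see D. false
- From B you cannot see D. true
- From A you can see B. false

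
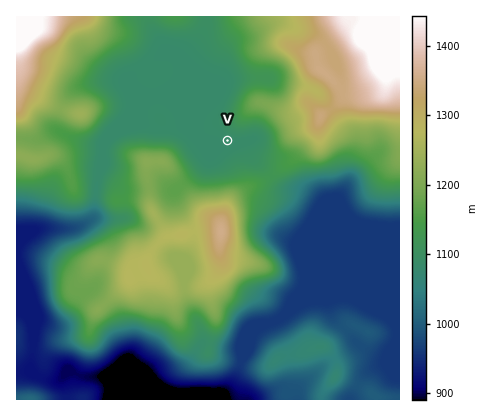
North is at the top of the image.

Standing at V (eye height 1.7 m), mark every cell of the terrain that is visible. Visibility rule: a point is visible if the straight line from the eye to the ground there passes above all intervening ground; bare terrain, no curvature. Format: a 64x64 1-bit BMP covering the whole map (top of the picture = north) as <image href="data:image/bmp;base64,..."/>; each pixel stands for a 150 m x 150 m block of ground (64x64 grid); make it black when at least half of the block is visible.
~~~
<image width="64" height="64" href="data:image/bmp;base64,Qk0+AgAAAAAAAD4AAAAoAAAAQAAAAEAAAAABAAEAAAAAAAACAAATCwAAEwsAAAIAAAAAAAAA////AAAAAAAAAAAAAAAAAAAAAAAAAAAAAAAAAAAAAAAAAAAAAAAAAAAAAAAAAAAAAAAAAAAAAAAAAAAAAAAAAAAAAAAAAAAAAAAAAAAAAAAAAAAAAAAAAAAAAAAAAAAAAAAAAAAAAAAAAAAAAAAAAAAAAAAAAAAAAAAAAAAAAAAAAAAAAAAAAAAAAAAAAAAAAAAAAAAAAAAAAAAAAAAAAAAAAAAAAAAAAAAAAAAAAAAAAAAAAAAAAAAAAAAAAAAAAAAAAAAAAAAAAAAAAAAAAAAAAAAAAAAAAAAAAAAAAAAAAAAAAAAAAAAAAEAAAAAAAAAAwAAAAAAAAAGAAAAAAAAAAYDwAAAAAAADA/gAAAAAAAAH+AAAAAAAAAf4AAAAAAAAD/wAAAAAAAAP/wAAAAAAAB//wAAAAAAAP//wAAAAAAB///gAAAAAAP//+MAAAgAA///4wAAHgAT///zAAB/gAH/8/cAAPDwAf/z/wABwHgD8X//AAOAfAPgP/MAAwB+A8Af4wADAH8DwA+OAAOAPwOAAAwAA+A/DwAABAAD+H8eAAAAAAP//xwAAAAAAf//HAAAAYAB//8AAAADAAH//+AAAAIAA///8AAAAAAD///wAAAAAAP///AAAAAAA///8AAAAAAh///4AAAAAAB///gAAAAAAD///8AAAAAAH///4AAAAAA=="/>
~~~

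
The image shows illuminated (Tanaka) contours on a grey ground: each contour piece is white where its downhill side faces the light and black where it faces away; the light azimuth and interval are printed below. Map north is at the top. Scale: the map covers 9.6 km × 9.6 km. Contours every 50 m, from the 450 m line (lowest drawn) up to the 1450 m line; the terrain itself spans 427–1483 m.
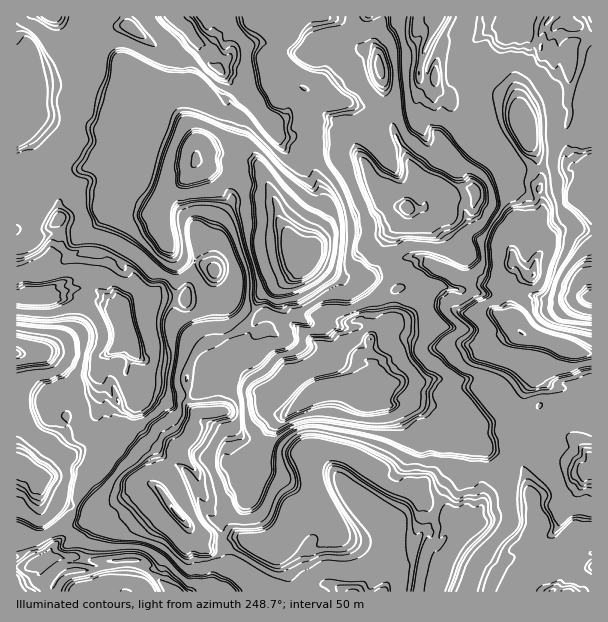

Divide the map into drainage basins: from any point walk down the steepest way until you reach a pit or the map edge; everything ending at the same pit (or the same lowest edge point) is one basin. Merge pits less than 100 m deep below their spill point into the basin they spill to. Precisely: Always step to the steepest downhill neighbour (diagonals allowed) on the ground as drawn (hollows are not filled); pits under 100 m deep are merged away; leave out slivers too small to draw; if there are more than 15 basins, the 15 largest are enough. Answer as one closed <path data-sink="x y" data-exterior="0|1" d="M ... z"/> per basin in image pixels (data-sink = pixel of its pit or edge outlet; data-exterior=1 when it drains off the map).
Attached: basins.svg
<path data-sink="312 257" data-exterior="0" d="M381 16l-202 0-1 4 14 15 1 4-10 7-9 10-19-1-41-17-7 0-9 6-4 18-12 15-4 10-2 12-4 11 1 19-23 24-7 12 5 30 7 6-14-2-6 3-14 2 4-16-9-11 0 120 8 3 21 0 20-10 21-2 15 4 13 15 8 0 2 2-9 6 2 4 9-1 2 12-7 5-1 10-16 12-4 17 3 9 13 20 13-3 5-8 18-2 13 6 26 0 9-7 4-11 8-8 10-4 14 1 24 24 6 0 11 17 8 6 8-4 21-20 7-4 51 0 2-2 2-9-8-15 2-21 24-24 0-22 6-8-2-12-12-19-1-9 6-14 13-15 4-8 12 2 6-4-2-21-8-9-19-36-12-41-6-42-5-10 8-26z"/><path data-sink="308 453" data-exterior="0" d="M342 385l-21 1-7 4-21 20-8 6-6 2-13 14-6 14-4 24-9 15-6 19-13 8-10 10 5 9-3 12 6 15 0 8-10 15-2 10 305 1 15-23 1-8 3-1-4-3-6-11 1-9 4-5 9-5-1-8-6-6-7-34-8-17-8-6-8 0-27-11-13-11-6-12-6 2-5 6-9-19-9-5-15-3-27 1-12-8-6-10z"/><path data-sink="522 333" data-exterior="0" d="M435 204l-6 0-9 6-12-2-4 8-13 15-5 9-1 9 13 24 2 12-6 8 0 22-24 24-2 21 8 15 0 6-6 6 3 6 14 11 27-1 15 3 9 5 9 19 5-6 6-2 6 12 13 11 39 13 0-12 9-14 11-6 0-13 6-9 15 0 12 11 9-3 14-1 0-112-4-3-9 0-12 4-24 0-33-10-12 4-18 0-22-5 0-13 6-18 0-9-4-9-9-9-3-10z"/><path data-sink="177 513" data-exterior="0" d="M231 366l-9 0-10 4-8 8-4 11-9 7-26 0-13-6-18 2-5 8-9 3-4 0-4-4-4-12-8-9 0 18 6 14-2 34-6 11-2 13-11 12 0 5-7 12-5 16-11 14-1 12-14 19 15 0 6 13 30-1 6-8 36-2 7 11 26 21 40 0 3-2 0-9 10-15 0-8-6-15 3-12-5-9 10-10 13-8 6-19 9-15 4-24 6-14 13-14 9-4-11-6-11-17-6 0-17-18z"/><path data-sink="437 17" data-exterior="1" d="M518 16l-136 1-8 30 5 10 6 42 12 41 15 28 12 17 2 20 9-3 8-8 15-1 10-5-5-3-1-9-10-18-6-6-1-8 14-10 10-11 0-36 3-9 24-24 8-16 8-8 5-7z"/><path data-sink="533 275" data-exterior="0" d="M582 188l-6 5-24-1-16 6-5 0-7-6-9-4 11 16 2 12-2 5-4 2-6-1-12-14-15-3-13-7-3 2-26-2-10 6 11 17 3 10 9 9 4 9 0 9-7 30 23 6 18 0 12-4 33 10 24 0 12-4 12 2 1-100z"/><path data-sink="197 161" data-exterior="0" d="M227 78l-5 17-4 3-9 4-8 0-33-12-12-2-4 7-1 24-7 12 0 6 2 2 3-1 1 2-6 1 0 11-5 15 0 12 3 6 34 20 16 16 6 15 3 2 11 0 4-4 1-9 15-24 2-45 4-9 4-27 12-10-12-11z"/><path data-sink="17 353" data-exterior="1" d="M86 288l-21 2-20 10-29-1 0 85 14 4 18 10 9-1-8 7-1 12 14 8 21-2 13-8 4-15 0-27 3-4 1-11 16-12 1-10 7-5-2-12-9 1-2-4 9-6-2-2-8 0-13-15z"/><path data-sink="528 135" data-exterior="0" d="M515 25l-3 5-8 8-8 16-24 24-3 9 0 33 10 0 7 5 22 36 2 14 6-5 18 0 14-4 18 0 13 3-7-5-6-9 0-29 4-7 0-62-3-2-15 0-9-5-4-7-8-3z"/><path data-sink="39 479" data-exterior="0" d="M21 385l-5 1 0 166 14 13 18-9 6-10 7-7 1-12 12-17 4-13 7-12 0-5 11-12 2-13 5-6 3-11 0-28-5-13-4 8 0 6-5 7-15 6-15 0-14-8 0-9 6-9-10-1-14-9z"/><path data-sink="17 123" data-exterior="1" d="M56 16l-40 1 0 159 9 12-4 16 29-6-2-3-5-30 7-12 23-24-1-19 4-11 2-12 4-10 10-12 5-15-1-4-21-10-2-6z"/><path data-sink="585 473" data-exterior="0" d="M557 404l-15 0-4 4-2 18-12 6-8 14 0 9 8 15 11 43 7 9 0 5-4 3 0 3 8 22 8-1 12 4 6-4-2-3 0-8 3-7 11 0 8-3 0-120-14-1-9 3z"/><path data-sink="132 29" data-exterior="0" d="M177 16l-121 1 9 8 4 1 6 10 20 10 3 0 4-6 12-2 41 17 19 1 9-10 10-7z"/><path data-sink="125 591" data-exterior="1" d="M140 560l-36 2-6 8-21 0-12 2-7 6-6 9 0 4 120 0-25-20z"/><path data-sink="215 270" data-exterior="0" d="M198 236l0 16-12 47 3 2 33 0 7-4 7-15-4-24-13-17z"/>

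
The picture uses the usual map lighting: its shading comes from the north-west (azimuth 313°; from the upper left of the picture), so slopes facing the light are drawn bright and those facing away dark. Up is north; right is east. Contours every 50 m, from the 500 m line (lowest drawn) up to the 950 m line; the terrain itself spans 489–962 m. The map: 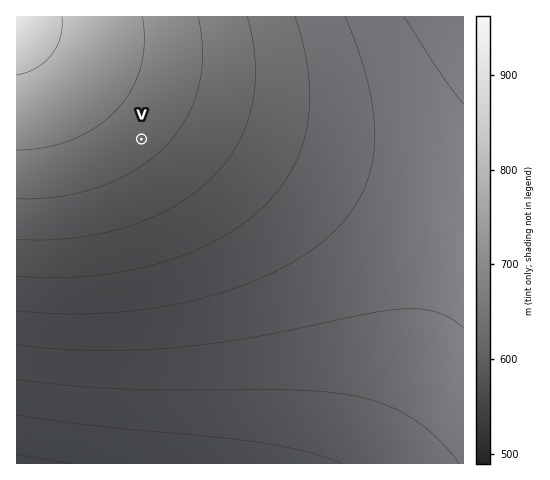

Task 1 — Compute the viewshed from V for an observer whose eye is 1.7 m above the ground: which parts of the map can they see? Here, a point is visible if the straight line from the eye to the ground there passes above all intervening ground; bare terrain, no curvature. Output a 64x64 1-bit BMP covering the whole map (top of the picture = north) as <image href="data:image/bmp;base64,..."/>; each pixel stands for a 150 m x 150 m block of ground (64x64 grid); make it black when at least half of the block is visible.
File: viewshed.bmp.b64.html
<image width="64" height="64" href="data:image/bmp;base64,Qk0+AgAAAAAAAD4AAAAoAAAAQAAAAEAAAAABAAEAAAAAAAACAAATCwAAEwsAAAIAAAAAAAAA////AAAAAAAAAAAAAP///wAAAAAA////AAAAAAD///8AAAAAAP///wAAAAAA////AAAAAAH///8AAAAAAf///wAAAAAB////AAAAAAH///8AAAAAAf///wAAAAAB////AAAAAAP///8AAAAAA////wAAAAAD////AAAAAAP///8AAAAAA////wAAAAAH////AAAAAAf///8AAAAAB////wAAAAAP////AAAAAA////8AAAAAD////wAAAAAP////AAAAAB////8AAAAAH////wAAAAA/////AAAAAD////8AAAAAP////wAAAAB/////AAAAAH////8AAAAA/////wAAAAD/////AAAAAf////8AAAAB/////wAAAAP/////AAAAB/////8AAAAP/////wAAAA//////AAAAH/////8AAAA//////wAAAP//////AAAH/wAP//8AAD/wAAA//wAA/8AAAAf/AAH/gAAAAP8AA/8AAAAAHwAH/gAAAAAHAAf8AAAAAAEAB/gAAAAAAAAD4AAAAAAAAAAAAAAAAAAAAAAAAAAAAAAAAAAAAAAAAAAAAAAAAAAAAAAAAAAAAAAAAAAAAAAAAAAAAAAAAAAAAAAAAAAAAAAAAAAAAAAAAAAAAAAAAAAAAAAAAAAAAAAAAAAAAAAAAAAAAAAAAAAAAAAAAAAAAA=="/>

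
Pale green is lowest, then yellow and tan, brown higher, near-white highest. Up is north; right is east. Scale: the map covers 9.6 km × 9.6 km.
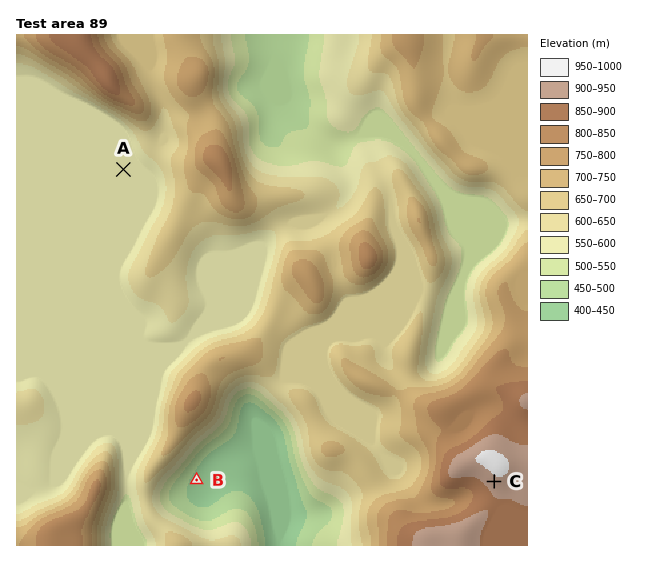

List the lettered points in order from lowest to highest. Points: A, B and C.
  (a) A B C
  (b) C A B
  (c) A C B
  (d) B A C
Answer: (d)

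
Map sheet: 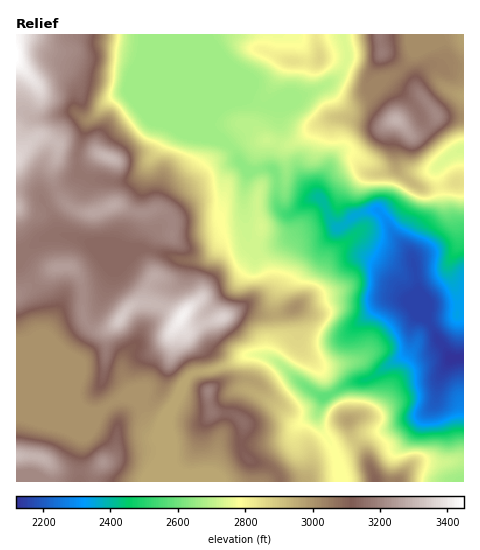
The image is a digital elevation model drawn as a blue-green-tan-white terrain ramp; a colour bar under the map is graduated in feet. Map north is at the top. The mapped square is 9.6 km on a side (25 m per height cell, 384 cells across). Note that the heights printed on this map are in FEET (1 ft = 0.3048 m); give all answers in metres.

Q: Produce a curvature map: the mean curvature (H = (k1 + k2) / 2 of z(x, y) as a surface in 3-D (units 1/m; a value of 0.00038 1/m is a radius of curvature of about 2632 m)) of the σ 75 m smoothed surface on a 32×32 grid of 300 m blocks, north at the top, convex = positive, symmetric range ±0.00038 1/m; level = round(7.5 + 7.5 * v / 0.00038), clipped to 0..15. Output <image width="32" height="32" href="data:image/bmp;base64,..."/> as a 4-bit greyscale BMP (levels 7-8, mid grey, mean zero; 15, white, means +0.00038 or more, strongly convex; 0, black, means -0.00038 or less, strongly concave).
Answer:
<image width="32" height="32" href="data:image/bmp;base64,Qk12AgAAAAAAAHYAAAAoAAAAIAAAACAAAAABAAQAAAAAAAACAAATCwAAEwsAABAAAAAAAAAAAAAAABEREQAiIiIAMzMzAERERABVVVUAZmZmAHd3dwCIiIgAmZmZAKqqqgC7u7sAzMzMAN3d3QDu7u4A////AFSHeIZGd3dldbuMQk+vk1a8+Xv8ZneHaOy0a0O/Bvu8zJY1nFd2mFmWU4omqmZ7m0M1Y31GdakmunOWS2RnFWlWd3ZuaGaNq+x2YO/uwgFId3d3Rmh0TYmVfrJv/qxySHd3bKVmo0+hOdcAADWKlFt3d1fVY5UDrN+QDeQAfIRZd3dU8pi9JTE1BN3M6haHVXd1RMNWrMeRA2y6NI3llldmVqzJJOvXp2RmiRF8pYZKZEfHn0JuiP9oqY2zOIZUnqh1tkzKifav+H76u3JFdFuZhKdVqWR/YKxW3JySVmN7eJenZWu5jdEmmGeK5FhXyGjMtndbkkO0RYiVhHV3Nud3d3Z3ZTfVRWhmZahYdSJ8dmZVZnitg1dqdpg5umJneod2eWV4fbRnbJa6I5wZhpjWarzcrM6mZ2wlR2cQFTR2hHlmjFemaFhdTSBowgP/rHSGZkU2l4pqTFxCh//f9560qFafQsl4ZUU5iknHiTA5p4sv/6eZiZWJiWlXIpfUA3utS3iUU0VXipiYk0+5/lB3ezTaIVd3iZhmrLiP/3r5aFJTmBd3d3d3dknIR81L9lu3ugBnd3d3eHdURsZmrTNuhp2Rd3d3d3Z0VBLoRuU4yFebgWd3d3ZUjK5wjFSHmbNorLJnd3d2rLt9og/3R5iod5ijV3h3eIhlS2JfxWeG"/>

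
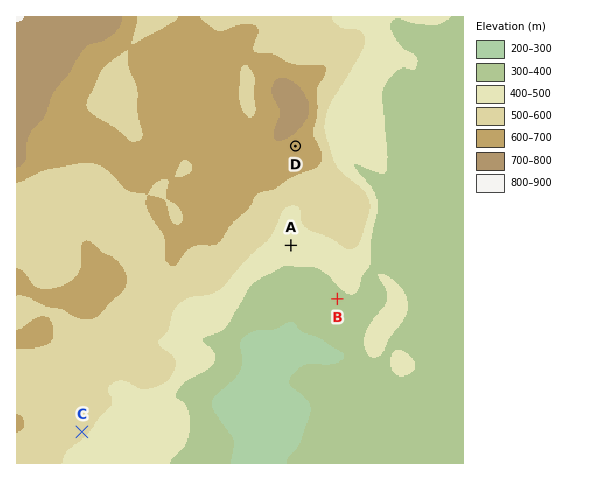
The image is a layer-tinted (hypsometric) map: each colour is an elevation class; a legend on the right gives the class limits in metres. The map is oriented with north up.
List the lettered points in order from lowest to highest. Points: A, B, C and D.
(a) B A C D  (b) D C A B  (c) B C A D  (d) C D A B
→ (a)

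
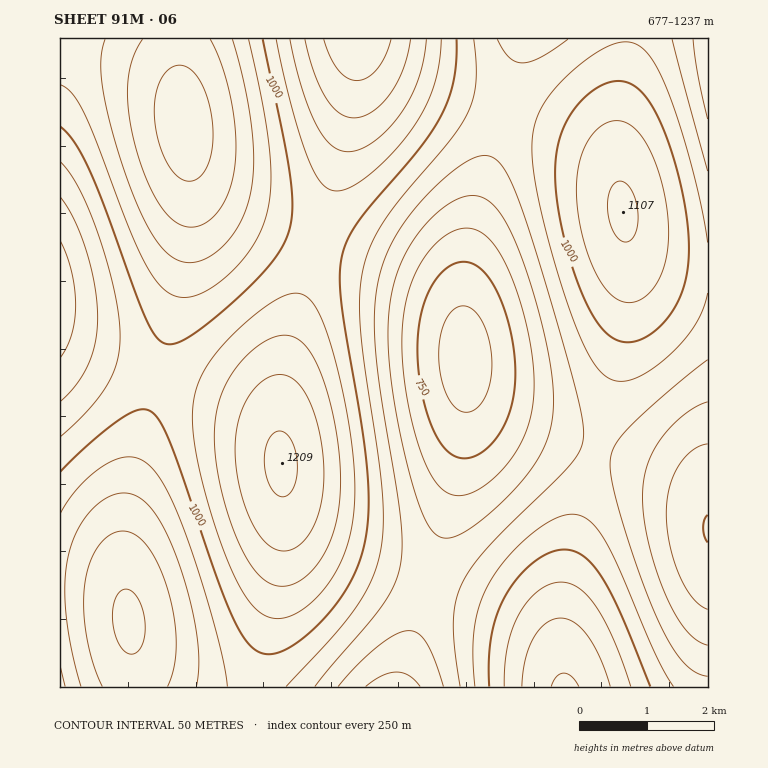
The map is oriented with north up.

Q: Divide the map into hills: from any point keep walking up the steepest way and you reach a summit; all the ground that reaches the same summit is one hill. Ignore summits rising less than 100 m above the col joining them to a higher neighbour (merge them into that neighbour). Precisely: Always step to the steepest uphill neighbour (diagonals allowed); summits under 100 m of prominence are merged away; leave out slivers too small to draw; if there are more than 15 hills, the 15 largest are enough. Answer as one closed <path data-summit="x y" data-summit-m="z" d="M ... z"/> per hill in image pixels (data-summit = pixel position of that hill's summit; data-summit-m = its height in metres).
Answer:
<path data-summit="282 463" data-summit-m="1209" d="M190 165l0 65-5 37-16 66-33 119-12 71 0 57 8 66 2 41 264 0 20-73 27-85 17-72 3-26 2-45-2-2-2-56-3-13-8-15-10-10-33-18-53-19-89-27-43-19-10-6-14-15z"/><path data-summit="623 212" data-summit-m="1107" d="M708 38l-183 0-2 3-5 24-24 74-20 76-11 69 2 90 3 15 10 14 20 14 20 8 105 31 53 18 15 9 14 14 3 8z"/><path data-summit="358 39" data-summit-m="1237" d="M523 38l-344 0-1 20 2 2 1 45 7 51 5 18 7 12 14 15 27 15 66 24 85 25 40 18 20 17 8 15 3 12 2-61 9-51z"/><path data-summit="566 687" data-summit-m="1156" d="M468 385l-3 46-10 59-19 68-27 85-10 44 309 0 0-181-3-9-14-14-32-15-65-21-40-10-56-20-23-16z"/><path data-summit="60 300" data-summit-m="1177" d="M177 38l-117 1 0 548 21 1 28 5 11 5 6 10-1-26-1-2 0-57 6-48 14-57 36-125 10-63 0-64-9-61z"/>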